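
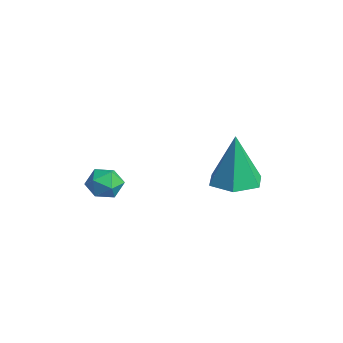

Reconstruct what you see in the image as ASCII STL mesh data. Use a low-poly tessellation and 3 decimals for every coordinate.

solid 
facet normal -0.856 -0.471 0.213
outer loop
vertex 0.029 -3.678 1.461
vertex 0.377 -4.289 1.509
vertex 0.296 -3.884 2.079
endloop
endfacet
facet normal -0.872 0.203 0.445
outer loop
vertex 0.029 -3.678 1.461
vertex 0.296 -3.884 2.079
vertex 0.351 -3.211 1.879
endloop
endfacet
facet normal -0.765 0.633 -0.118
outer loop
vertex 0.029 -3.678 1.461
vertex 0.351 -3.211 1.879
vertex 0.467 -3.2 1.184
endloop
endfacet
facet normal -0.683 0.224 -0.695
outer loop
vertex 0.029 -3.678 1.461
vertex 0.467 -3.2 1.184
vertex 0.482 -3.866 0.955
endloop
endfacet
facet normal -0.740 -0.460 -0.491
outer loop
vertex 0.029 -3.678 1.461
vertex 0.482 -3.866 0.955
vertex 0.377 -4.289 1.509
endloop
endfacet
facet normal -0.329 0.294 0.898
outer loop
vertex 0.351 -3.211 1.879
vertex 0.296 -3.884 2.079
vertex 0.898 -3.534 2.185
endloop
endfacet
facet normal -0.304 -0.797 0.523
outer loop
vertex 0.296 -3.884 2.079
vertex 0.377 -4.289 1.509
vertex 0.913 -4.2 1.956
endloop
endfacet
facet normal -0.115 -0.779 -0.617
outer loop
vertex 0.377 -4.289 1.509
vertex 0.482 -3.866 0.955
vertex 1.029 -4.189 1.261
endloop
endfacet
facet normal -0.022 0.325 -0.946
outer loop
vertex 0.482 -3.866 0.955
vertex 0.467 -3.2 1.184
vertex 1.084 -3.516 1.061
endloop
endfacet
facet normal -0.155 0.988 -0.010
outer loop
vertex 0.467 -3.2 1.184
vertex 0.351 -3.211 1.879
vertex 1.003 -3.111 1.631
endloop
endfacet
facet normal 0.683 -0.224 0.695
outer loop
vertex 1.351 -3.722 1.679
vertex 0.898 -3.534 2.185
vertex 0.913 -4.2 1.956
endloop
endfacet
facet normal 0.765 -0.633 0.118
outer loop
vertex 1.351 -3.722 1.679
vertex 0.913 -4.2 1.956
vertex 1.029 -4.189 1.261
endloop
endfacet
facet normal 0.872 -0.203 -0.445
outer loop
vertex 1.351 -3.722 1.679
vertex 1.029 -4.189 1.261
vertex 1.084 -3.516 1.061
endloop
endfacet
facet normal 0.856 0.471 -0.213
outer loop
vertex 1.351 -3.722 1.679
vertex 1.084 -3.516 1.061
vertex 1.003 -3.111 1.631
endloop
endfacet
facet normal 0.740 0.460 0.491
outer loop
vertex 1.351 -3.722 1.679
vertex 1.003 -3.111 1.631
vertex 0.898 -3.534 2.185
endloop
endfacet
facet normal 0.022 -0.325 0.946
outer loop
vertex 0.913 -4.2 1.956
vertex 0.898 -3.534 2.185
vertex 0.296 -3.884 2.079
endloop
endfacet
facet normal 0.155 -0.988 0.010
outer loop
vertex 1.029 -4.189 1.261
vertex 0.913 -4.2 1.956
vertex 0.377 -4.289 1.509
endloop
endfacet
facet normal 0.329 -0.294 -0.898
outer loop
vertex 1.084 -3.516 1.061
vertex 1.029 -4.189 1.261
vertex 0.482 -3.866 0.955
endloop
endfacet
facet normal 0.304 0.797 -0.523
outer loop
vertex 1.003 -3.111 1.631
vertex 1.084 -3.516 1.061
vertex 0.467 -3.2 1.184
endloop
endfacet
facet normal 0.115 0.779 0.617
outer loop
vertex 0.898 -3.534 2.185
vertex 1.003 -3.111 1.631
vertex 0.351 -3.211 1.879
endloop
endfacet
facet normal 0.046 -0.016 -0.999
outer loop
vertex 3.18 -0.217 1.626
vertex 2.367 0.274 1.581
vertex 3.198 0.733 1.612
endloop
endfacet
facet normal 0.912 -0.011 0.410
outer loop
vertex 3.18 -0.217 1.626
vertex 3.198 0.733 1.612
vertex 2.273 0.306 3.659
endloop
endfacet
facet normal 0.046 -0.016 -0.999
outer loop
vertex 3.198 0.733 1.612
vertex 2.367 0.274 1.581
vertex 2.386 1.223 1.567
endloop
endfacet
facet normal 0.463 0.802 0.377
outer loop
vertex 3.198 0.733 1.612
vertex 2.386 1.223 1.567
vertex 2.273 0.306 3.659
endloop
endfacet
facet normal 0.045 -0.016 -0.999
outer loop
vertex 2.386 1.223 1.567
vertex 2.367 0.274 1.581
vertex 1.555 0.764 1.537
endloop
endfacet
facet normal -0.465 0.820 0.334
outer loop
vertex 2.386 1.223 1.567
vertex 1.555 0.764 1.537
vertex 2.273 0.306 3.659
endloop
endfacet
facet normal 0.045 -0.016 -0.999
outer loop
vertex 1.555 0.764 1.537
vertex 2.367 0.274 1.581
vertex 1.536 -0.186 1.551
endloop
endfacet
facet normal -0.945 0.024 0.325
outer loop
vertex 1.555 0.764 1.537
vertex 1.536 -0.186 1.551
vertex 2.273 0.306 3.659
endloop
endfacet
facet normal 0.045 -0.016 -0.999
outer loop
vertex 1.536 -0.186 1.551
vertex 2.367 0.274 1.581
vertex 2.349 -0.676 1.595
endloop
endfacet
facet normal -0.496 -0.791 0.358
outer loop
vertex 1.536 -0.186 1.551
vertex 2.349 -0.676 1.595
vertex 2.273 0.306 3.659
endloop
endfacet
facet normal 0.046 -0.016 -0.999
outer loop
vertex 2.349 -0.676 1.595
vertex 2.367 0.274 1.581
vertex 3.18 -0.217 1.626
endloop
endfacet
facet normal 0.432 -0.808 0.400
outer loop
vertex 2.349 -0.676 1.595
vertex 3.18 -0.217 1.626
vertex 2.273 0.306 3.659
endloop
endfacet

endsolid


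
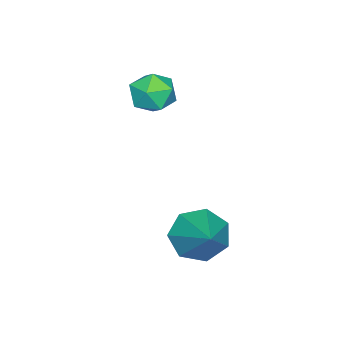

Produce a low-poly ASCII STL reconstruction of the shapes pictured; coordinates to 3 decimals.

solid 
facet normal -0.382 0.482 0.788
outer loop
vertex 0.403 -2.327 0.947
vertex 0.872 -2.546 1.308
vertex 0.938 -1.997 1.004
endloop
endfacet
facet normal -0.530 0.828 0.182
outer loop
vertex 0.403 -2.327 0.947
vertex 0.938 -1.997 1.004
vertex 0.659 -2.052 0.44
endloop
endfacet
facet normal -0.892 0.381 -0.244
outer loop
vertex 0.403 -2.327 0.947
vertex 0.659 -2.052 0.44
vertex 0.422 -2.635 0.396
endloop
endfacet
facet normal -0.966 -0.239 0.100
outer loop
vertex 0.403 -2.327 0.947
vertex 0.422 -2.635 0.396
vertex 0.553 -2.94 0.932
endloop
endfacet
facet normal -0.651 -0.177 0.738
outer loop
vertex 0.403 -2.327 0.947
vertex 0.553 -2.94 0.932
vertex 0.872 -2.546 1.308
endloop
endfacet
facet normal 0.086 0.987 -0.139
outer loop
vertex 0.659 -2.052 0.44
vertex 0.938 -1.997 1.004
vertex 1.287 -2.1 0.488
endloop
endfacet
facet normal 0.328 0.427 0.843
outer loop
vertex 0.938 -1.997 1.004
vertex 0.872 -2.546 1.308
vertex 1.418 -2.405 1.024
endloop
endfacet
facet normal -0.107 -0.640 0.761
outer loop
vertex 0.872 -2.546 1.308
vertex 0.553 -2.94 0.932
vertex 1.181 -2.988 0.98
endloop
endfacet
facet normal -0.617 -0.739 -0.270
outer loop
vertex 0.553 -2.94 0.932
vertex 0.422 -2.635 0.396
vertex 0.902 -3.043 0.416
endloop
endfacet
facet normal -0.498 0.265 -0.826
outer loop
vertex 0.422 -2.635 0.396
vertex 0.659 -2.052 0.44
vertex 0.968 -2.494 0.112
endloop
endfacet
facet normal 0.966 0.239 -0.100
outer loop
vertex 1.437 -2.713 0.473
vertex 1.287 -2.1 0.488
vertex 1.418 -2.405 1.024
endloop
endfacet
facet normal 0.892 -0.381 0.244
outer loop
vertex 1.437 -2.713 0.473
vertex 1.418 -2.405 1.024
vertex 1.181 -2.988 0.98
endloop
endfacet
facet normal 0.530 -0.828 -0.182
outer loop
vertex 1.437 -2.713 0.473
vertex 1.181 -2.988 0.98
vertex 0.902 -3.043 0.416
endloop
endfacet
facet normal 0.382 -0.482 -0.788
outer loop
vertex 1.437 -2.713 0.473
vertex 0.902 -3.043 0.416
vertex 0.968 -2.494 0.112
endloop
endfacet
facet normal 0.651 0.177 -0.738
outer loop
vertex 1.437 -2.713 0.473
vertex 0.968 -2.494 0.112
vertex 1.287 -2.1 0.488
endloop
endfacet
facet normal 0.617 0.739 0.270
outer loop
vertex 1.418 -2.405 1.024
vertex 1.287 -2.1 0.488
vertex 0.938 -1.997 1.004
endloop
endfacet
facet normal 0.498 -0.265 0.826
outer loop
vertex 1.181 -2.988 0.98
vertex 1.418 -2.405 1.024
vertex 0.872 -2.546 1.308
endloop
endfacet
facet normal -0.086 -0.987 0.139
outer loop
vertex 0.902 -3.043 0.416
vertex 1.181 -2.988 0.98
vertex 0.553 -2.94 0.932
endloop
endfacet
facet normal -0.328 -0.427 -0.843
outer loop
vertex 0.968 -2.494 0.112
vertex 0.902 -3.043 0.416
vertex 0.422 -2.635 0.396
endloop
endfacet
facet normal 0.107 0.640 -0.761
outer loop
vertex 1.287 -2.1 0.488
vertex 0.968 -2.494 0.112
vertex 0.659 -2.052 0.44
endloop
endfacet
facet normal -0.634 -0.533 -0.561
outer loop
vertex 3.417 0.226 -2.385
vertex 3.167 -0.091 -1.801
vertex 2.941 0.506 -2.113
endloop
endfacet
facet normal 0.277 0.869 -0.410
outer loop
vertex 3.417 0.226 -2.385
vertex 2.941 0.506 -2.113
vertex 4.073 0.671 -0.999
endloop
endfacet
facet normal -0.634 -0.533 -0.560
outer loop
vertex 2.941 0.506 -2.113
vertex 3.167 -0.091 -1.801
vertex 2.635 0.337 -1.606
endloop
endfacet
facet normal -0.282 0.948 0.146
outer loop
vertex 2.941 0.506 -2.113
vertex 2.635 0.337 -1.606
vertex 4.073 0.671 -0.999
endloop
endfacet
facet normal -0.634 -0.533 -0.561
outer loop
vertex 2.635 0.337 -1.606
vertex 3.167 -0.091 -1.801
vertex 2.729 -0.154 -1.246
endloop
endfacet
facet normal -0.434 0.477 0.764
outer loop
vertex 2.635 0.337 -1.606
vertex 2.729 -0.154 -1.246
vertex 4.073 0.671 -0.999
endloop
endfacet
facet normal -0.634 -0.532 -0.561
outer loop
vertex 2.729 -0.154 -1.246
vertex 3.167 -0.091 -1.801
vertex 3.153 -0.598 -1.304
endloop
endfacet
facet normal -0.064 -0.189 0.980
outer loop
vertex 2.729 -0.154 -1.246
vertex 3.153 -0.598 -1.304
vertex 4.073 0.671 -0.999
endloop
endfacet
facet normal -0.633 -0.533 -0.561
outer loop
vertex 3.153 -0.598 -1.304
vertex 3.167 -0.091 -1.801
vertex 3.587 -0.659 -1.736
endloop
endfacet
facet normal 0.549 -0.550 0.629
outer loop
vertex 3.153 -0.598 -1.304
vertex 3.587 -0.659 -1.736
vertex 4.073 0.671 -0.999
endloop
endfacet
facet normal -0.634 -0.533 -0.560
outer loop
vertex 3.587 -0.659 -1.736
vertex 3.167 -0.091 -1.801
vertex 3.705 -0.293 -2.218
endloop
endfacet
facet normal 0.943 -0.333 -0.022
outer loop
vertex 3.587 -0.659 -1.736
vertex 3.705 -0.293 -2.218
vertex 4.073 0.671 -0.999
endloop
endfacet
facet normal -0.634 -0.532 -0.561
outer loop
vertex 3.705 -0.293 -2.218
vertex 3.167 -0.091 -1.801
vertex 3.417 0.226 -2.385
endloop
endfacet
facet normal 0.821 0.300 -0.485
outer loop
vertex 3.705 -0.293 -2.218
vertex 3.417 0.226 -2.385
vertex 4.073 0.671 -0.999
endloop
endfacet

endsolid


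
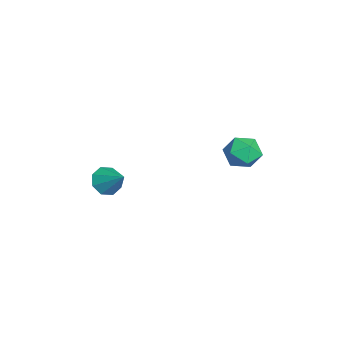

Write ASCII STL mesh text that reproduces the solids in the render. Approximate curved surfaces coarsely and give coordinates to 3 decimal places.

solid 
facet normal 0.170 0.793 0.584
outer loop
vertex -0.317 4.936 3.698
vertex -1.236 4.569 4.463
vertex -0.065 4.175 4.658
endloop
endfacet
facet normal 0.770 0.583 0.260
outer loop
vertex -0.317 4.936 3.698
vertex -0.065 4.175 4.658
vertex 0.466 3.972 3.543
endloop
endfacet
facet normal 0.659 0.607 -0.444
outer loop
vertex -0.317 4.936 3.698
vertex 0.466 3.972 3.543
vertex -0.378 4.242 2.659
endloop
endfacet
facet normal -0.008 0.832 -0.555
outer loop
vertex -0.317 4.936 3.698
vertex -0.378 4.242 2.659
vertex -1.43 4.611 3.227
endloop
endfacet
facet normal -0.311 0.947 0.081
outer loop
vertex -0.317 4.936 3.698
vertex -1.43 4.611 3.227
vertex -1.236 4.569 4.463
endloop
endfacet
facet normal 0.892 -0.096 0.442
outer loop
vertex 0.466 3.972 3.543
vertex -0.065 4.175 4.658
vertex 0.03 3.009 4.213
endloop
endfacet
facet normal -0.079 0.244 0.967
outer loop
vertex -0.065 4.175 4.658
vertex -1.236 4.569 4.463
vertex -1.022 3.378 4.781
endloop
endfacet
facet normal -0.857 0.493 0.151
outer loop
vertex -1.236 4.569 4.463
vertex -1.43 4.611 3.227
vertex -1.866 3.648 3.897
endloop
endfacet
facet normal -0.367 0.305 -0.879
outer loop
vertex -1.43 4.611 3.227
vertex -0.378 4.242 2.659
vertex -1.335 3.445 2.782
endloop
endfacet
facet normal 0.713 -0.058 -0.699
outer loop
vertex -0.378 4.242 2.659
vertex 0.466 3.972 3.543
vertex -0.164 3.051 2.977
endloop
endfacet
facet normal 0.008 -0.832 0.555
outer loop
vertex -1.083 2.684 3.742
vertex 0.03 3.009 4.213
vertex -1.022 3.378 4.781
endloop
endfacet
facet normal -0.659 -0.607 0.444
outer loop
vertex -1.083 2.684 3.742
vertex -1.022 3.378 4.781
vertex -1.866 3.648 3.897
endloop
endfacet
facet normal -0.770 -0.583 -0.260
outer loop
vertex -1.083 2.684 3.742
vertex -1.866 3.648 3.897
vertex -1.335 3.445 2.782
endloop
endfacet
facet normal -0.170 -0.793 -0.584
outer loop
vertex -1.083 2.684 3.742
vertex -1.335 3.445 2.782
vertex -0.164 3.051 2.977
endloop
endfacet
facet normal 0.311 -0.947 -0.081
outer loop
vertex -1.083 2.684 3.742
vertex -0.164 3.051 2.977
vertex 0.03 3.009 4.213
endloop
endfacet
facet normal 0.367 -0.305 0.879
outer loop
vertex -1.022 3.378 4.781
vertex 0.03 3.009 4.213
vertex -0.065 4.175 4.658
endloop
endfacet
facet normal -0.713 0.058 0.699
outer loop
vertex -1.866 3.648 3.897
vertex -1.022 3.378 4.781
vertex -1.236 4.569 4.463
endloop
endfacet
facet normal -0.892 0.096 -0.442
outer loop
vertex -1.335 3.445 2.782
vertex -1.866 3.648 3.897
vertex -1.43 4.611 3.227
endloop
endfacet
facet normal 0.079 -0.244 -0.967
outer loop
vertex -0.164 3.051 2.977
vertex -1.335 3.445 2.782
vertex -0.378 4.242 2.659
endloop
endfacet
facet normal 0.857 -0.493 -0.151
outer loop
vertex 0.03 3.009 4.213
vertex -0.164 3.051 2.977
vertex 0.466 3.972 3.543
endloop
endfacet
facet normal -0.624 -0.496 -0.604
outer loop
vertex -2.543 -3.656 -0.992
vertex -3.104 -3.996 -0.134
vertex -3.153 -3.137 -0.788
endloop
endfacet
facet normal 0.508 0.758 -0.408
outer loop
vertex -2.543 -3.656 -0.992
vertex -3.153 -3.137 -0.788
vertex -1.856 -3.004 1.074
endloop
endfacet
facet normal -0.624 -0.496 -0.604
outer loop
vertex -3.153 -3.137 -0.788
vertex -3.104 -3.996 -0.134
vertex -3.735 -3.122 -0.2
endloop
endfacet
facet normal -0.027 0.998 -0.052
outer loop
vertex -3.153 -3.137 -0.788
vertex -3.735 -3.122 -0.2
vertex -1.856 -3.004 1.074
endloop
endfacet
facet normal -0.624 -0.496 -0.604
outer loop
vertex -3.735 -3.122 -0.2
vertex -3.104 -3.996 -0.134
vertex -3.946 -3.618 0.426
endloop
endfacet
facet normal -0.382 0.783 0.491
outer loop
vertex -3.735 -3.122 -0.2
vertex -3.946 -3.618 0.426
vertex -1.856 -3.004 1.074
endloop
endfacet
facet normal -0.624 -0.495 -0.604
outer loop
vertex -3.946 -3.618 0.426
vertex -3.104 -3.996 -0.134
vertex -3.665 -4.336 0.724
endloop
endfacet
facet normal -0.351 0.239 0.906
outer loop
vertex -3.946 -3.618 0.426
vertex -3.665 -4.336 0.724
vertex -1.856 -3.004 1.074
endloop
endfacet
facet normal -0.623 -0.496 -0.604
outer loop
vertex -3.665 -4.336 0.724
vertex -3.104 -3.996 -0.134
vertex -3.054 -4.854 0.519
endloop
endfacet
facet normal 0.050 -0.316 0.947
outer loop
vertex -3.665 -4.336 0.724
vertex -3.054 -4.854 0.519
vertex -1.856 -3.004 1.074
endloop
endfacet
facet normal -0.624 -0.496 -0.604
outer loop
vertex -3.054 -4.854 0.519
vertex -3.104 -3.996 -0.134
vertex -2.473 -4.87 -0.068
endloop
endfacet
facet normal 0.583 -0.556 0.593
outer loop
vertex -3.054 -4.854 0.519
vertex -2.473 -4.87 -0.068
vertex -1.856 -3.004 1.074
endloop
endfacet
facet normal -0.623 -0.496 -0.605
outer loop
vertex -2.473 -4.87 -0.068
vertex -3.104 -3.996 -0.134
vertex -2.261 -4.373 -0.694
endloop
endfacet
facet normal 0.939 -0.340 0.048
outer loop
vertex -2.473 -4.87 -0.068
vertex -2.261 -4.373 -0.694
vertex -1.856 -3.004 1.074
endloop
endfacet
facet normal -0.623 -0.496 -0.604
outer loop
vertex -2.261 -4.373 -0.694
vertex -3.104 -3.996 -0.134
vertex -2.543 -3.656 -0.992
endloop
endfacet
facet normal 0.908 0.205 -0.366
outer loop
vertex -2.261 -4.373 -0.694
vertex -2.543 -3.656 -0.992
vertex -1.856 -3.004 1.074
endloop
endfacet

endsolid


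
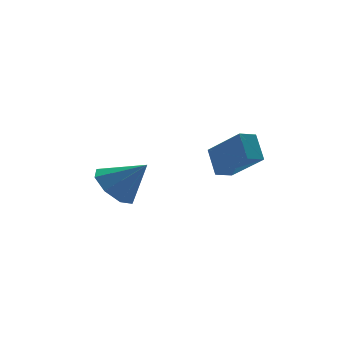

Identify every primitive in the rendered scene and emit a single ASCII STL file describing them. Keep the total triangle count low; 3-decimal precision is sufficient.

solid 
facet normal -0.950 -0.141 0.278
outer loop
vertex 2.265 -2.617 0.055
vertex 1.668 -1.139 -1.235
vertex 2.114 -3.54 -0.932
endloop
endfacet
facet normal 0.291 -0.721 0.629
outer loop
vertex 2.912 -3.421 -1.165
vertex 2.265 -2.617 0.055
vertex 2.114 -3.54 -0.932
endloop
endfacet
facet normal -0.950 -0.141 0.278
outer loop
vertex 2.114 -3.54 -0.932
vertex 1.668 -1.139 -1.235
vertex 1.517 -2.062 -2.222
endloop
endfacet
facet normal -0.111 -0.679 -0.726
outer loop
vertex 1.517 -2.062 -2.222
vertex 2.912 -3.421 -1.165
vertex 2.114 -3.54 -0.932
endloop
endfacet
facet normal 0.111 0.679 0.726
outer loop
vertex 2.265 -2.617 0.055
vertex 2.466 -1.02 -1.468
vertex 1.668 -1.139 -1.235
endloop
endfacet
facet normal 0.291 -0.721 0.629
outer loop
vertex 3.063 -2.498 -0.178
vertex 2.265 -2.617 0.055
vertex 2.912 -3.421 -1.165
endloop
endfacet
facet normal 0.111 0.679 0.726
outer loop
vertex 3.063 -2.498 -0.178
vertex 2.466 -1.02 -1.468
vertex 2.265 -2.617 0.055
endloop
endfacet
facet normal -0.291 0.721 -0.629
outer loop
vertex 1.668 -1.139 -1.235
vertex 2.466 -1.02 -1.468
vertex 1.517 -2.062 -2.222
endloop
endfacet
facet normal -0.111 -0.679 -0.726
outer loop
vertex 2.315 -1.943 -2.455
vertex 2.912 -3.421 -1.165
vertex 1.517 -2.062 -2.222
endloop
endfacet
facet normal -0.291 0.721 -0.629
outer loop
vertex 1.517 -2.062 -2.222
vertex 2.466 -1.02 -1.468
vertex 2.315 -1.943 -2.455
endloop
endfacet
facet normal 0.950 0.141 -0.278
outer loop
vertex 2.315 -1.943 -2.455
vertex 3.063 -2.498 -0.178
vertex 2.912 -3.421 -1.165
endloop
endfacet
facet normal 0.950 0.141 -0.278
outer loop
vertex 2.466 -1.02 -1.468
vertex 3.063 -2.498 -0.178
vertex 2.315 -1.943 -2.455
endloop
endfacet
facet normal -0.586 0.421 -0.693
outer loop
vertex -2.09 -2.092 -3.084
vertex -2.539 -1.448 -2.313
vertex -1.677 -1.364 -2.991
endloop
endfacet
facet normal 0.851 -0.448 -0.273
outer loop
vertex -2.09 -2.092 -3.084
vertex -1.677 -1.364 -2.991
vertex -1.501 -2.192 -1.087
endloop
endfacet
facet normal -0.586 0.420 -0.693
outer loop
vertex -1.677 -1.364 -2.991
vertex -2.539 -1.448 -2.313
vertex -1.769 -0.686 -2.502
endloop
endfacet
facet normal 0.988 0.152 -0.025
outer loop
vertex -1.677 -1.364 -2.991
vertex -1.769 -0.686 -2.502
vertex -1.501 -2.192 -1.087
endloop
endfacet
facet normal -0.586 0.420 -0.693
outer loop
vertex -1.769 -0.686 -2.502
vertex -2.539 -1.448 -2.313
vertex -2.312 -0.454 -1.902
endloop
endfacet
facet normal 0.717 0.541 0.440
outer loop
vertex -1.769 -0.686 -2.502
vertex -2.312 -0.454 -1.902
vertex -1.501 -2.192 -1.087
endloop
endfacet
facet normal -0.586 0.420 -0.693
outer loop
vertex -2.312 -0.454 -1.902
vertex -2.539 -1.448 -2.313
vertex -2.988 -0.804 -1.543
endloop
endfacet
facet normal 0.197 0.490 0.849
outer loop
vertex -2.312 -0.454 -1.902
vertex -2.988 -0.804 -1.543
vertex -1.501 -2.192 -1.087
endloop
endfacet
facet normal -0.586 0.420 -0.693
outer loop
vertex -2.988 -0.804 -1.543
vertex -2.539 -1.448 -2.313
vertex -3.401 -1.532 -1.635
endloop
endfacet
facet normal -0.267 0.030 0.963
outer loop
vertex -2.988 -0.804 -1.543
vertex -3.401 -1.532 -1.635
vertex -1.501 -2.192 -1.087
endloop
endfacet
facet normal -0.586 0.420 -0.693
outer loop
vertex -3.401 -1.532 -1.635
vertex -2.539 -1.448 -2.313
vertex -3.309 -2.211 -2.124
endloop
endfacet
facet normal -0.404 -0.570 0.715
outer loop
vertex -3.401 -1.532 -1.635
vertex -3.309 -2.211 -2.124
vertex -1.501 -2.192 -1.087
endloop
endfacet
facet normal -0.586 0.420 -0.693
outer loop
vertex -3.309 -2.211 -2.124
vertex -2.539 -1.448 -2.313
vertex -2.766 -2.443 -2.724
endloop
endfacet
facet normal -0.133 -0.959 0.250
outer loop
vertex -3.309 -2.211 -2.124
vertex -2.766 -2.443 -2.724
vertex -1.501 -2.192 -1.087
endloop
endfacet
facet normal -0.587 0.420 -0.692
outer loop
vertex -2.766 -2.443 -2.724
vertex -2.539 -1.448 -2.313
vertex -2.09 -2.092 -3.084
endloop
endfacet
facet normal 0.387 -0.908 -0.160
outer loop
vertex -2.766 -2.443 -2.724
vertex -2.09 -2.092 -3.084
vertex -1.501 -2.192 -1.087
endloop
endfacet

endsolid


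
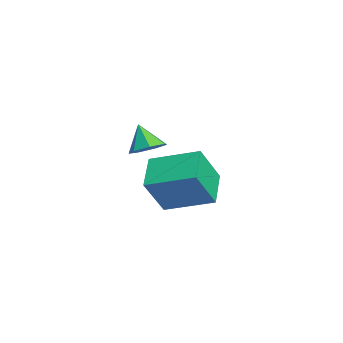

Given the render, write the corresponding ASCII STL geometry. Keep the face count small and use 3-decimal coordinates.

solid 
facet normal 0.414 0.262 -0.872
outer loop
vertex 0.546 -1.885 3.741
vertex 0.242 -2.357 3.455
vertex 0.052 -1.763 3.543
endloop
endfacet
facet normal -0.114 0.694 0.711
outer loop
vertex 0.546 -1.885 3.741
vertex 0.052 -1.763 3.543
vertex -0.182 -2.623 4.345
endloop
endfacet
facet normal 0.415 0.262 -0.872
outer loop
vertex 0.052 -1.763 3.543
vertex 0.242 -2.357 3.455
vertex -0.3 -2.088 3.278
endloop
endfacet
facet normal -0.764 0.539 0.355
outer loop
vertex 0.052 -1.763 3.543
vertex -0.3 -2.088 3.278
vertex -0.182 -2.623 4.345
endloop
endfacet
facet normal 0.414 0.261 -0.872
outer loop
vertex -0.3 -2.088 3.278
vertex 0.242 -2.357 3.455
vertex -0.243 -2.616 3.147
endloop
endfacet
facet normal -0.992 -0.119 0.050
outer loop
vertex -0.3 -2.088 3.278
vertex -0.243 -2.616 3.147
vertex -0.182 -2.623 4.345
endloop
endfacet
facet normal 0.415 0.260 -0.872
outer loop
vertex -0.243 -2.616 3.147
vertex 0.242 -2.357 3.455
vertex 0.178 -2.949 3.248
endloop
endfacet
facet normal -0.624 -0.781 0.027
outer loop
vertex -0.243 -2.616 3.147
vertex 0.178 -2.949 3.248
vertex -0.182 -2.623 4.345
endloop
endfacet
facet normal 0.414 0.260 -0.872
outer loop
vertex 0.178 -2.949 3.248
vertex 0.242 -2.357 3.455
vertex 0.648 -2.836 3.505
endloop
endfacet
facet normal 0.063 -0.951 0.303
outer loop
vertex 0.178 -2.949 3.248
vertex 0.648 -2.836 3.505
vertex -0.182 -2.623 4.345
endloop
endfacet
facet normal 0.416 0.262 -0.871
outer loop
vertex 0.648 -2.836 3.505
vertex 0.242 -2.357 3.455
vertex 0.811 -2.363 3.725
endloop
endfacet
facet normal 0.549 -0.501 0.669
outer loop
vertex 0.648 -2.836 3.505
vertex 0.811 -2.363 3.725
vertex -0.182 -2.623 4.345
endloop
endfacet
facet normal 0.416 0.260 -0.871
outer loop
vertex 0.811 -2.363 3.725
vertex 0.242 -2.357 3.455
vertex 0.546 -1.885 3.741
endloop
endfacet
facet normal 0.471 0.232 0.851
outer loop
vertex 0.811 -2.363 3.725
vertex 0.546 -1.885 3.741
vertex -0.182 -2.623 4.345
endloop
endfacet
facet normal -0.373 0.431 -0.821
outer loop
vertex -3.842 0.382 0.72
vertex -2.594 0.091 -0.0
vertex -4.534 -1.247 0.18
endloop
endfacet
facet normal -0.849 0.198 0.490
outer loop
vertex -3.906 -1.971 1.56
vertex -3.842 0.382 0.72
vertex -4.534 -1.247 0.18
endloop
endfacet
facet normal -0.373 0.431 -0.821
outer loop
vertex -4.534 -1.247 0.18
vertex -2.594 0.091 -0.0
vertex -3.286 -1.538 -0.54
endloop
endfacet
facet normal -0.374 -0.880 -0.292
outer loop
vertex -3.286 -1.538 -0.54
vertex -3.906 -1.971 1.56
vertex -4.534 -1.247 0.18
endloop
endfacet
facet normal 0.374 0.880 0.292
outer loop
vertex -3.842 0.382 0.72
vertex -1.966 -0.633 1.38
vertex -2.594 0.091 -0.0
endloop
endfacet
facet normal -0.849 0.198 0.490
outer loop
vertex -3.214 -0.342 2.1
vertex -3.842 0.382 0.72
vertex -3.906 -1.971 1.56
endloop
endfacet
facet normal 0.374 0.880 0.292
outer loop
vertex -3.214 -0.342 2.1
vertex -1.966 -0.633 1.38
vertex -3.842 0.382 0.72
endloop
endfacet
facet normal 0.849 -0.198 -0.490
outer loop
vertex -2.594 0.091 -0.0
vertex -1.966 -0.633 1.38
vertex -3.286 -1.538 -0.54
endloop
endfacet
facet normal -0.374 -0.880 -0.292
outer loop
vertex -2.658 -2.262 0.84
vertex -3.906 -1.971 1.56
vertex -3.286 -1.538 -0.54
endloop
endfacet
facet normal 0.849 -0.198 -0.490
outer loop
vertex -3.286 -1.538 -0.54
vertex -1.966 -0.633 1.38
vertex -2.658 -2.262 0.84
endloop
endfacet
facet normal 0.373 -0.431 0.821
outer loop
vertex -2.658 -2.262 0.84
vertex -3.214 -0.342 2.1
vertex -3.906 -1.971 1.56
endloop
endfacet
facet normal 0.373 -0.431 0.821
outer loop
vertex -1.966 -0.633 1.38
vertex -3.214 -0.342 2.1
vertex -2.658 -2.262 0.84
endloop
endfacet

endsolid


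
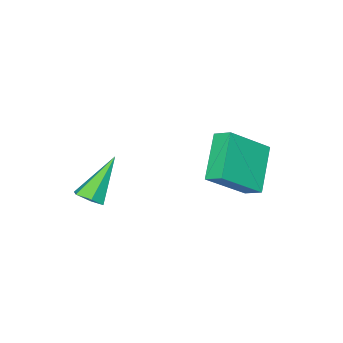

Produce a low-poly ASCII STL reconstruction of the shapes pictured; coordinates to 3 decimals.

solid 
facet normal 0.620 -0.065 -0.782
outer loop
vertex 1.644 -2.234 -2.395
vertex 1.16 -2.06 -2.793
vertex 1.543 -1.606 -2.527
endloop
endfacet
facet normal 0.585 0.256 0.769
outer loop
vertex 1.644 -2.234 -2.395
vertex 1.543 -1.606 -2.527
vertex -0.16 -1.92 -1.127
endloop
endfacet
facet normal 0.620 -0.065 -0.782
outer loop
vertex 1.543 -1.606 -2.527
vertex 1.16 -2.06 -2.793
vertex 1.06 -1.431 -2.925
endloop
endfacet
facet normal 0.084 0.946 0.314
outer loop
vertex 1.543 -1.606 -2.527
vertex 1.06 -1.431 -2.925
vertex -0.16 -1.92 -1.127
endloop
endfacet
facet normal 0.620 -0.065 -0.782
outer loop
vertex 1.06 -1.431 -2.925
vertex 1.16 -2.06 -2.793
vertex 0.677 -1.885 -3.191
endloop
endfacet
facet normal -0.660 0.707 -0.256
outer loop
vertex 1.06 -1.431 -2.925
vertex 0.677 -1.885 -3.191
vertex -0.16 -1.92 -1.127
endloop
endfacet
facet normal 0.620 -0.066 -0.782
outer loop
vertex 0.677 -1.885 -3.191
vertex 1.16 -2.06 -2.793
vertex 0.778 -2.513 -3.058
endloop
endfacet
facet normal -0.902 -0.223 -0.370
outer loop
vertex 0.677 -1.885 -3.191
vertex 0.778 -2.513 -3.058
vertex -0.16 -1.92 -1.127
endloop
endfacet
facet normal 0.620 -0.066 -0.782
outer loop
vertex 0.778 -2.513 -3.058
vertex 1.16 -2.06 -2.793
vertex 1.261 -2.688 -2.66
endloop
endfacet
facet normal -0.401 -0.912 0.085
outer loop
vertex 0.778 -2.513 -3.058
vertex 1.261 -2.688 -2.66
vertex -0.16 -1.92 -1.127
endloop
endfacet
facet normal 0.619 -0.066 -0.782
outer loop
vertex 1.261 -2.688 -2.66
vertex 1.16 -2.06 -2.793
vertex 1.644 -2.234 -2.395
endloop
endfacet
facet normal 0.344 -0.673 0.655
outer loop
vertex 1.261 -2.688 -2.66
vertex 1.644 -2.234 -2.395
vertex -0.16 -1.92 -1.127
endloop
endfacet
facet normal -0.674 -0.354 0.648
outer loop
vertex -1.912 2.063 0.967
vertex -3.511 2.636 -0.383
vertex -1.872 1.336 0.611
endloop
endfacet
facet normal 0.737 -0.264 0.622
outer loop
vertex -0.449 2.084 -0.757
vertex -1.912 2.063 0.967
vertex -1.872 1.336 0.611
endloop
endfacet
facet normal -0.674 -0.355 0.648
outer loop
vertex -1.872 1.336 0.611
vertex -3.511 2.636 -0.383
vertex -3.471 1.91 -0.739
endloop
endfacet
facet normal 0.049 -0.897 -0.439
outer loop
vertex -3.471 1.91 -0.739
vertex -0.449 2.084 -0.757
vertex -1.872 1.336 0.611
endloop
endfacet
facet normal -0.049 0.897 0.439
outer loop
vertex -1.912 2.063 0.967
vertex -2.088 3.384 -1.751
vertex -3.511 2.636 -0.383
endloop
endfacet
facet normal 0.737 -0.264 0.622
outer loop
vertex -0.489 2.81 -0.401
vertex -1.912 2.063 0.967
vertex -0.449 2.084 -0.757
endloop
endfacet
facet normal -0.049 0.897 0.439
outer loop
vertex -0.489 2.81 -0.401
vertex -2.088 3.384 -1.751
vertex -1.912 2.063 0.967
endloop
endfacet
facet normal -0.737 0.264 -0.622
outer loop
vertex -3.511 2.636 -0.383
vertex -2.088 3.384 -1.751
vertex -3.471 1.91 -0.739
endloop
endfacet
facet normal 0.049 -0.897 -0.439
outer loop
vertex -2.048 2.657 -2.107
vertex -0.449 2.084 -0.757
vertex -3.471 1.91 -0.739
endloop
endfacet
facet normal -0.737 0.264 -0.622
outer loop
vertex -3.471 1.91 -0.739
vertex -2.088 3.384 -1.751
vertex -2.048 2.657 -2.107
endloop
endfacet
facet normal 0.674 0.355 -0.648
outer loop
vertex -2.048 2.657 -2.107
vertex -0.489 2.81 -0.401
vertex -0.449 2.084 -0.757
endloop
endfacet
facet normal 0.674 0.354 -0.648
outer loop
vertex -2.088 3.384 -1.751
vertex -0.489 2.81 -0.401
vertex -2.048 2.657 -2.107
endloop
endfacet

endsolid


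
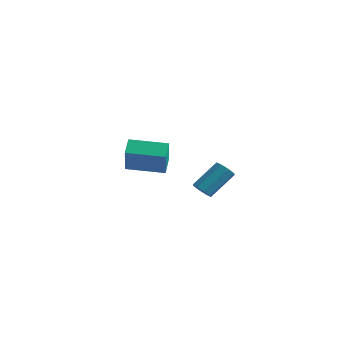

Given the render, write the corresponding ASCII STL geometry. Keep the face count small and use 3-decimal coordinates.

solid 
facet normal -0.311 -0.686 -0.658
outer loop
vertex 4.259 -3.954 -0.061
vertex 3.679 -3.821 0.075
vertex 4.085 -3.615 -0.332
endloop
endfacet
facet normal 0.875 0.065 -0.481
outer loop
vertex 4.259 -3.954 -0.061
vertex 4.085 -3.615 -0.332
vertex 4.84 -2.671 1.169
endloop
endfacet
facet normal 0.874 0.066 -0.481
outer loop
vertex 4.84 -2.671 1.169
vertex 4.085 -3.615 -0.332
vertex 4.666 -2.332 0.899
endloop
endfacet
facet normal 0.311 0.685 0.659
outer loop
vertex 4.84 -2.671 1.169
vertex 4.666 -2.332 0.899
vertex 4.261 -2.539 1.305
endloop
endfacet
facet normal -0.311 -0.687 -0.657
outer loop
vertex 4.085 -3.615 -0.332
vertex 3.679 -3.821 0.075
vertex 3.673 -3.398 -0.364
endloop
endfacet
facet normal 0.353 0.560 -0.750
outer loop
vertex 4.085 -3.615 -0.332
vertex 3.673 -3.398 -0.364
vertex 4.666 -2.332 0.899
endloop
endfacet
facet normal 0.354 0.559 -0.750
outer loop
vertex 4.666 -2.332 0.899
vertex 3.673 -3.398 -0.364
vertex 4.254 -2.115 0.866
endloop
endfacet
facet normal 0.309 0.687 0.658
outer loop
vertex 4.666 -2.332 0.899
vertex 4.254 -2.115 0.866
vertex 4.261 -2.539 1.305
endloop
endfacet
facet normal -0.312 -0.686 -0.657
outer loop
vertex 3.673 -3.398 -0.364
vertex 3.679 -3.821 0.075
vertex 3.265 -3.428 -0.139
endloop
endfacet
facet normal -0.373 0.725 -0.580
outer loop
vertex 3.673 -3.398 -0.364
vertex 3.265 -3.428 -0.139
vertex 4.254 -2.115 0.866
endloop
endfacet
facet normal -0.374 0.725 -0.579
outer loop
vertex 4.254 -2.115 0.866
vertex 3.265 -3.428 -0.139
vertex 3.846 -2.146 1.091
endloop
endfacet
facet normal 0.311 0.686 0.658
outer loop
vertex 4.254 -2.115 0.866
vertex 3.846 -2.146 1.091
vertex 4.261 -2.539 1.305
endloop
endfacet
facet normal -0.311 -0.686 -0.658
outer loop
vertex 3.265 -3.428 -0.139
vertex 3.679 -3.821 0.075
vertex 3.1 -3.689 0.211
endloop
endfacet
facet normal -0.882 0.466 -0.069
outer loop
vertex 3.265 -3.428 -0.139
vertex 3.1 -3.689 0.211
vertex 3.846 -2.146 1.091
endloop
endfacet
facet normal -0.882 0.466 -0.070
outer loop
vertex 3.846 -2.146 1.091
vertex 3.1 -3.689 0.211
vertex 3.681 -2.406 1.441
endloop
endfacet
facet normal 0.311 0.687 0.657
outer loop
vertex 3.846 -2.146 1.091
vertex 3.681 -2.406 1.441
vertex 4.261 -2.539 1.305
endloop
endfacet
facet normal -0.311 -0.685 -0.659
outer loop
vertex 3.1 -3.689 0.211
vertex 3.679 -3.821 0.075
vertex 3.274 -4.028 0.481
endloop
endfacet
facet normal -0.874 -0.065 0.481
outer loop
vertex 3.1 -3.689 0.211
vertex 3.274 -4.028 0.481
vertex 3.681 -2.406 1.441
endloop
endfacet
facet normal -0.875 -0.065 0.480
outer loop
vertex 3.681 -2.406 1.441
vertex 3.274 -4.028 0.481
vertex 3.855 -2.745 1.712
endloop
endfacet
facet normal 0.311 0.686 0.658
outer loop
vertex 3.681 -2.406 1.441
vertex 3.855 -2.745 1.712
vertex 4.261 -2.539 1.305
endloop
endfacet
facet normal -0.309 -0.687 -0.658
outer loop
vertex 3.274 -4.028 0.481
vertex 3.679 -3.821 0.075
vertex 3.686 -4.245 0.514
endloop
endfacet
facet normal -0.354 -0.559 0.750
outer loop
vertex 3.274 -4.028 0.481
vertex 3.686 -4.245 0.514
vertex 3.855 -2.745 1.712
endloop
endfacet
facet normal -0.353 -0.559 0.750
outer loop
vertex 3.855 -2.745 1.712
vertex 3.686 -4.245 0.514
vertex 4.267 -2.962 1.744
endloop
endfacet
facet normal 0.311 0.687 0.657
outer loop
vertex 3.855 -2.745 1.712
vertex 4.267 -2.962 1.744
vertex 4.261 -2.539 1.305
endloop
endfacet
facet normal -0.311 -0.686 -0.658
outer loop
vertex 3.686 -4.245 0.514
vertex 3.679 -3.821 0.075
vertex 4.094 -4.214 0.289
endloop
endfacet
facet normal 0.374 -0.724 0.579
outer loop
vertex 3.686 -4.245 0.514
vertex 4.094 -4.214 0.289
vertex 4.267 -2.962 1.744
endloop
endfacet
facet normal 0.373 -0.725 0.579
outer loop
vertex 4.267 -2.962 1.744
vertex 4.094 -4.214 0.289
vertex 4.675 -2.932 1.519
endloop
endfacet
facet normal 0.312 0.686 0.657
outer loop
vertex 4.267 -2.962 1.744
vertex 4.675 -2.932 1.519
vertex 4.261 -2.539 1.305
endloop
endfacet
facet normal -0.311 -0.687 -0.657
outer loop
vertex 4.094 -4.214 0.289
vertex 3.679 -3.821 0.075
vertex 4.259 -3.954 -0.061
endloop
endfacet
facet normal 0.882 -0.466 0.069
outer loop
vertex 4.094 -4.214 0.289
vertex 4.259 -3.954 -0.061
vertex 4.675 -2.932 1.519
endloop
endfacet
facet normal 0.882 -0.466 0.069
outer loop
vertex 4.675 -2.932 1.519
vertex 4.259 -3.954 -0.061
vertex 4.84 -2.671 1.169
endloop
endfacet
facet normal 0.311 0.686 0.658
outer loop
vertex 4.675 -2.932 1.519
vertex 4.84 -2.671 1.169
vertex 4.261 -2.539 1.305
endloop
endfacet
facet normal -0.305 0.426 -0.852
outer loop
vertex -3.888 0.486 -0.779
vertex -1.939 1.488 -0.975
vertex -3.489 -0.405 -1.368
endloop
endfacet
facet normal -0.886 -0.455 0.089
outer loop
vertex -2.901 -1.228 0.275
vertex -3.888 0.486 -0.779
vertex -3.489 -0.405 -1.368
endloop
endfacet
facet normal -0.305 0.426 -0.852
outer loop
vertex -3.489 -0.405 -1.368
vertex -1.939 1.488 -0.975
vertex -1.54 0.597 -1.564
endloop
endfacet
facet normal 0.350 -0.781 -0.517
outer loop
vertex -1.54 0.597 -1.564
vertex -2.901 -1.228 0.275
vertex -3.489 -0.405 -1.368
endloop
endfacet
facet normal -0.350 0.781 0.517
outer loop
vertex -3.888 0.486 -0.779
vertex -1.351 0.665 0.668
vertex -1.939 1.488 -0.975
endloop
endfacet
facet normal -0.886 -0.455 0.089
outer loop
vertex -3.3 -0.337 0.864
vertex -3.888 0.486 -0.779
vertex -2.901 -1.228 0.275
endloop
endfacet
facet normal -0.350 0.781 0.517
outer loop
vertex -3.3 -0.337 0.864
vertex -1.351 0.665 0.668
vertex -3.888 0.486 -0.779
endloop
endfacet
facet normal 0.886 0.455 -0.089
outer loop
vertex -1.939 1.488 -0.975
vertex -1.351 0.665 0.668
vertex -1.54 0.597 -1.564
endloop
endfacet
facet normal 0.350 -0.781 -0.517
outer loop
vertex -0.952 -0.226 0.079
vertex -2.901 -1.228 0.275
vertex -1.54 0.597 -1.564
endloop
endfacet
facet normal 0.886 0.455 -0.089
outer loop
vertex -1.54 0.597 -1.564
vertex -1.351 0.665 0.668
vertex -0.952 -0.226 0.079
endloop
endfacet
facet normal 0.305 -0.426 0.852
outer loop
vertex -0.952 -0.226 0.079
vertex -3.3 -0.337 0.864
vertex -2.901 -1.228 0.275
endloop
endfacet
facet normal 0.305 -0.426 0.852
outer loop
vertex -1.351 0.665 0.668
vertex -3.3 -0.337 0.864
vertex -0.952 -0.226 0.079
endloop
endfacet

endsolid


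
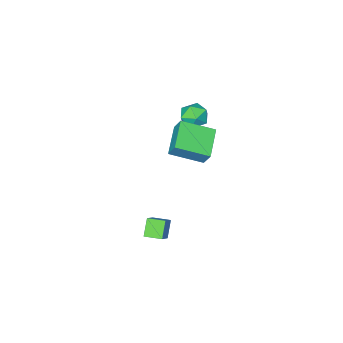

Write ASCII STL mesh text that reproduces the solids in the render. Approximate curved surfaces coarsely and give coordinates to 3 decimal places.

solid 
facet normal -0.693 -0.617 0.373
outer loop
vertex -1.296 -2.058 1.121
vertex -2.767 -0.847 0.393
vertex -1.297 -2.631 0.17
endloop
endfacet
facet normal 0.721 -0.594 0.357
outer loop
vertex 0.047 -1.433 -0.553
vertex -1.296 -2.058 1.121
vertex -1.297 -2.631 0.17
endloop
endfacet
facet normal -0.693 -0.617 0.373
outer loop
vertex -1.297 -2.631 0.17
vertex -2.767 -0.847 0.393
vertex -2.768 -1.42 -0.558
endloop
endfacet
facet normal -0.001 -0.516 -0.857
outer loop
vertex -2.768 -1.42 -0.558
vertex 0.047 -1.433 -0.553
vertex -1.297 -2.631 0.17
endloop
endfacet
facet normal 0.001 0.516 0.857
outer loop
vertex -1.296 -2.058 1.121
vertex -1.423 0.351 -0.33
vertex -2.767 -0.847 0.393
endloop
endfacet
facet normal 0.721 -0.594 0.357
outer loop
vertex 0.048 -0.86 0.398
vertex -1.296 -2.058 1.121
vertex 0.047 -1.433 -0.553
endloop
endfacet
facet normal 0.001 0.516 0.857
outer loop
vertex 0.048 -0.86 0.398
vertex -1.423 0.351 -0.33
vertex -1.296 -2.058 1.121
endloop
endfacet
facet normal -0.721 0.594 -0.357
outer loop
vertex -2.767 -0.847 0.393
vertex -1.423 0.351 -0.33
vertex -2.768 -1.42 -0.558
endloop
endfacet
facet normal -0.001 -0.516 -0.857
outer loop
vertex -1.424 -0.222 -1.281
vertex 0.047 -1.433 -0.553
vertex -2.768 -1.42 -0.558
endloop
endfacet
facet normal -0.721 0.594 -0.357
outer loop
vertex -2.768 -1.42 -0.558
vertex -1.423 0.351 -0.33
vertex -1.424 -0.222 -1.281
endloop
endfacet
facet normal 0.693 0.617 -0.373
outer loop
vertex -1.424 -0.222 -1.281
vertex 0.048 -0.86 0.398
vertex 0.047 -1.433 -0.553
endloop
endfacet
facet normal 0.693 0.617 -0.373
outer loop
vertex -1.423 0.351 -0.33
vertex 0.048 -0.86 0.398
vertex -1.424 -0.222 -1.281
endloop
endfacet
facet normal -0.406 -0.043 0.913
outer loop
vertex -3.742 -2.897 0.173
vertex -3.832 -3.814 0.09
vertex -3.059 -3.456 0.451
endloop
endfacet
facet normal 0.056 0.499 0.865
outer loop
vertex -3.742 -2.897 0.173
vertex -3.059 -3.456 0.451
vertex -2.862 -2.679 -0.01
endloop
endfacet
facet normal -0.160 0.928 0.336
outer loop
vertex -3.742 -2.897 0.173
vertex -2.862 -2.679 -0.01
vertex -3.512 -2.557 -0.657
endloop
endfacet
facet normal -0.756 0.652 0.057
outer loop
vertex -3.742 -2.897 0.173
vertex -3.512 -2.557 -0.657
vertex -4.112 -3.259 -0.594
endloop
endfacet
facet normal -0.909 0.052 0.414
outer loop
vertex -3.742 -2.897 0.173
vertex -4.112 -3.259 -0.594
vertex -3.832 -3.814 0.09
endloop
endfacet
facet normal 0.692 0.230 0.684
outer loop
vertex -2.862 -2.679 -0.01
vertex -3.059 -3.456 0.451
vertex -2.408 -3.461 -0.206
endloop
endfacet
facet normal -0.057 -0.645 0.762
outer loop
vertex -3.059 -3.456 0.451
vertex -3.832 -3.814 0.09
vertex -3.008 -4.163 -0.143
endloop
endfacet
facet normal -0.869 -0.493 -0.045
outer loop
vertex -3.832 -3.814 0.09
vertex -4.112 -3.259 -0.594
vertex -3.658 -4.041 -0.79
endloop
endfacet
facet normal -0.623 0.477 -0.621
outer loop
vertex -4.112 -3.259 -0.594
vertex -3.512 -2.557 -0.657
vertex -3.461 -3.264 -1.251
endloop
endfacet
facet normal 0.343 0.924 -0.170
outer loop
vertex -3.512 -2.557 -0.657
vertex -2.862 -2.679 -0.01
vertex -2.688 -2.906 -0.89
endloop
endfacet
facet normal 0.756 -0.652 -0.057
outer loop
vertex -2.778 -3.823 -0.973
vertex -2.408 -3.461 -0.206
vertex -3.008 -4.163 -0.143
endloop
endfacet
facet normal 0.160 -0.928 -0.336
outer loop
vertex -2.778 -3.823 -0.973
vertex -3.008 -4.163 -0.143
vertex -3.658 -4.041 -0.79
endloop
endfacet
facet normal -0.056 -0.499 -0.865
outer loop
vertex -2.778 -3.823 -0.973
vertex -3.658 -4.041 -0.79
vertex -3.461 -3.264 -1.251
endloop
endfacet
facet normal 0.406 0.043 -0.913
outer loop
vertex -2.778 -3.823 -0.973
vertex -3.461 -3.264 -1.251
vertex -2.688 -2.906 -0.89
endloop
endfacet
facet normal 0.909 -0.052 -0.414
outer loop
vertex -2.778 -3.823 -0.973
vertex -2.688 -2.906 -0.89
vertex -2.408 -3.461 -0.206
endloop
endfacet
facet normal 0.623 -0.477 0.621
outer loop
vertex -3.008 -4.163 -0.143
vertex -2.408 -3.461 -0.206
vertex -3.059 -3.456 0.451
endloop
endfacet
facet normal -0.343 -0.924 0.170
outer loop
vertex -3.658 -4.041 -0.79
vertex -3.008 -4.163 -0.143
vertex -3.832 -3.814 0.09
endloop
endfacet
facet normal -0.692 -0.230 -0.684
outer loop
vertex -3.461 -3.264 -1.251
vertex -3.658 -4.041 -0.79
vertex -4.112 -3.259 -0.594
endloop
endfacet
facet normal 0.057 0.645 -0.762
outer loop
vertex -2.688 -2.906 -0.89
vertex -3.461 -3.264 -1.251
vertex -3.512 -2.557 -0.657
endloop
endfacet
facet normal 0.869 0.493 0.045
outer loop
vertex -2.408 -3.461 -0.206
vertex -2.688 -2.906 -0.89
vertex -2.862 -2.679 -0.01
endloop
endfacet
facet normal -0.521 -0.420 0.743
outer loop
vertex 4.222 2.189 -0.889
vertex 3.635 2.961 -0.864
vertex 3.427 1.613 -1.771
endloop
endfacet
facet normal 0.605 -0.796 -0.026
outer loop
vertex 4.005 2.079 -2.596
vertex 4.222 2.189 -0.889
vertex 3.427 1.613 -1.771
endloop
endfacet
facet normal -0.521 -0.420 0.743
outer loop
vertex 3.427 1.613 -1.771
vertex 3.635 2.961 -0.864
vertex 2.84 2.385 -1.746
endloop
endfacet
facet normal -0.602 -0.436 -0.668
outer loop
vertex 2.84 2.385 -1.746
vertex 4.005 2.079 -2.596
vertex 3.427 1.613 -1.771
endloop
endfacet
facet normal 0.602 0.436 0.668
outer loop
vertex 4.222 2.189 -0.889
vertex 4.213 3.427 -1.689
vertex 3.635 2.961 -0.864
endloop
endfacet
facet normal 0.605 -0.796 -0.026
outer loop
vertex 4.8 2.655 -1.714
vertex 4.222 2.189 -0.889
vertex 4.005 2.079 -2.596
endloop
endfacet
facet normal 0.602 0.436 0.668
outer loop
vertex 4.8 2.655 -1.714
vertex 4.213 3.427 -1.689
vertex 4.222 2.189 -0.889
endloop
endfacet
facet normal -0.605 0.796 0.026
outer loop
vertex 3.635 2.961 -0.864
vertex 4.213 3.427 -1.689
vertex 2.84 2.385 -1.746
endloop
endfacet
facet normal -0.602 -0.436 -0.668
outer loop
vertex 3.418 2.851 -2.571
vertex 4.005 2.079 -2.596
vertex 2.84 2.385 -1.746
endloop
endfacet
facet normal -0.605 0.796 0.026
outer loop
vertex 2.84 2.385 -1.746
vertex 4.213 3.427 -1.689
vertex 3.418 2.851 -2.571
endloop
endfacet
facet normal 0.521 0.420 -0.743
outer loop
vertex 3.418 2.851 -2.571
vertex 4.8 2.655 -1.714
vertex 4.005 2.079 -2.596
endloop
endfacet
facet normal 0.521 0.420 -0.743
outer loop
vertex 4.213 3.427 -1.689
vertex 4.8 2.655 -1.714
vertex 3.418 2.851 -2.571
endloop
endfacet

endsolid


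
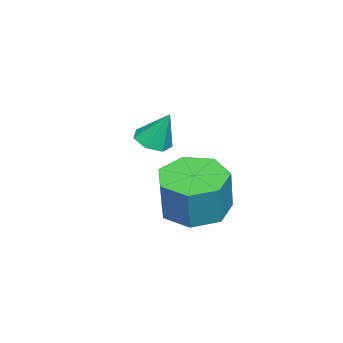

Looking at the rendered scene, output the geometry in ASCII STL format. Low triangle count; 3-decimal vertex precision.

solid 
facet normal -0.261 -0.052 -0.964
outer loop
vertex 3.902 4.052 -1.129
vertex 2.863 3.839 -0.836
vertex 3.338 4.814 -1.017
endloop
endfacet
facet normal 0.764 0.600 -0.238
outer loop
vertex 3.902 4.052 -1.129
vertex 3.338 4.814 -1.017
vertex 4.316 4.134 0.404
endloop
endfacet
facet normal 0.764 0.600 -0.239
outer loop
vertex 4.316 4.134 0.404
vertex 3.338 4.814 -1.017
vertex 3.753 4.896 0.516
endloop
endfacet
facet normal 0.261 0.051 0.964
outer loop
vertex 4.316 4.134 0.404
vertex 3.753 4.896 0.516
vertex 3.277 3.921 0.696
endloop
endfacet
facet normal -0.261 -0.052 -0.964
outer loop
vertex 3.338 4.814 -1.017
vertex 2.863 3.839 -0.836
vertex 2.417 4.843 -0.769
endloop
endfacet
facet normal 0.016 0.998 -0.058
outer loop
vertex 3.338 4.814 -1.017
vertex 2.417 4.843 -0.769
vertex 3.753 4.896 0.516
endloop
endfacet
facet normal 0.015 0.998 -0.057
outer loop
vertex 3.753 4.896 0.516
vertex 2.417 4.843 -0.769
vertex 2.832 4.924 0.764
endloop
endfacet
facet normal 0.261 0.050 0.964
outer loop
vertex 3.753 4.896 0.516
vertex 2.832 4.924 0.764
vertex 3.277 3.921 0.696
endloop
endfacet
facet normal -0.260 -0.051 -0.964
outer loop
vertex 2.417 4.843 -0.769
vertex 2.863 3.839 -0.836
vertex 1.831 4.115 -0.572
endloop
endfacet
facet normal -0.745 0.645 0.168
outer loop
vertex 2.417 4.843 -0.769
vertex 1.831 4.115 -0.572
vertex 2.832 4.924 0.764
endloop
endfacet
facet normal -0.745 0.646 0.167
outer loop
vertex 2.832 4.924 0.764
vertex 1.831 4.115 -0.572
vertex 2.246 4.197 0.961
endloop
endfacet
facet normal 0.261 0.051 0.964
outer loop
vertex 2.832 4.924 0.764
vertex 2.246 4.197 0.961
vertex 3.277 3.921 0.696
endloop
endfacet
facet normal -0.260 -0.051 -0.964
outer loop
vertex 1.831 4.115 -0.572
vertex 2.863 3.839 -0.836
vertex 2.022 3.18 -0.574
endloop
endfacet
facet normal -0.944 -0.193 0.266
outer loop
vertex 1.831 4.115 -0.572
vertex 2.022 3.18 -0.574
vertex 2.246 4.197 0.961
endloop
endfacet
facet normal -0.944 -0.193 0.266
outer loop
vertex 2.246 4.197 0.961
vertex 2.022 3.18 -0.574
vertex 2.437 3.262 0.959
endloop
endfacet
facet normal 0.261 0.051 0.964
outer loop
vertex 2.246 4.197 0.961
vertex 2.437 3.262 0.959
vertex 3.277 3.921 0.696
endloop
endfacet
facet normal -0.260 -0.051 -0.964
outer loop
vertex 2.022 3.18 -0.574
vertex 2.863 3.839 -0.836
vertex 2.846 2.741 -0.773
endloop
endfacet
facet normal -0.433 -0.886 0.165
outer loop
vertex 2.022 3.18 -0.574
vertex 2.846 2.741 -0.773
vertex 2.437 3.262 0.959
endloop
endfacet
facet normal -0.432 -0.887 0.165
outer loop
vertex 2.437 3.262 0.959
vertex 2.846 2.741 -0.773
vertex 3.261 2.823 0.759
endloop
endfacet
facet normal 0.261 0.051 0.964
outer loop
vertex 2.437 3.262 0.959
vertex 3.261 2.823 0.759
vertex 3.277 3.921 0.696
endloop
endfacet
facet normal -0.261 -0.051 -0.964
outer loop
vertex 2.846 2.741 -0.773
vertex 2.863 3.839 -0.836
vertex 3.683 3.129 -1.02
endloop
endfacet
facet normal 0.405 -0.912 -0.061
outer loop
vertex 2.846 2.741 -0.773
vertex 3.683 3.129 -1.02
vertex 3.261 2.823 0.759
endloop
endfacet
facet normal 0.405 -0.912 -0.061
outer loop
vertex 3.261 2.823 0.759
vertex 3.683 3.129 -1.02
vertex 4.097 3.211 0.512
endloop
endfacet
facet normal 0.261 0.052 0.964
outer loop
vertex 3.261 2.823 0.759
vertex 4.097 3.211 0.512
vertex 3.277 3.921 0.696
endloop
endfacet
facet normal -0.261 -0.052 -0.964
outer loop
vertex 3.683 3.129 -1.02
vertex 2.863 3.839 -0.836
vertex 3.902 4.052 -1.129
endloop
endfacet
facet normal 0.938 -0.251 -0.240
outer loop
vertex 3.683 3.129 -1.02
vertex 3.902 4.052 -1.129
vertex 4.097 3.211 0.512
endloop
endfacet
facet normal 0.938 -0.251 -0.240
outer loop
vertex 4.097 3.211 0.512
vertex 3.902 4.052 -1.129
vertex 4.316 4.134 0.404
endloop
endfacet
facet normal 0.261 0.051 0.964
outer loop
vertex 4.097 3.211 0.512
vertex 4.316 4.134 0.404
vertex 3.277 3.921 0.696
endloop
endfacet
facet normal -0.038 -0.435 -0.900
outer loop
vertex 0.562 1.311 0.135
vertex -0.116 1.288 0.175
vertex 0.277 1.781 -0.08
endloop
endfacet
facet normal 0.816 0.560 0.144
outer loop
vertex 0.562 1.311 0.135
vertex 0.277 1.781 -0.08
vertex -0.064 1.892 1.425
endloop
endfacet
facet normal -0.038 -0.435 -0.900
outer loop
vertex 0.277 1.781 -0.08
vertex -0.116 1.288 0.175
vertex -0.304 1.879 -0.103
endloop
endfacet
facet normal 0.168 0.985 -0.035
outer loop
vertex 0.277 1.781 -0.08
vertex -0.304 1.879 -0.103
vertex -0.064 1.892 1.425
endloop
endfacet
facet normal -0.038 -0.435 -0.900
outer loop
vertex -0.304 1.879 -0.103
vertex -0.116 1.288 0.175
vertex -0.744 1.533 0.083
endloop
endfacet
facet normal -0.593 0.801 0.086
outer loop
vertex -0.304 1.879 -0.103
vertex -0.744 1.533 0.083
vertex -0.064 1.892 1.425
endloop
endfacet
facet normal -0.038 -0.434 -0.900
outer loop
vertex -0.744 1.533 0.083
vertex -0.116 1.288 0.175
vertex -0.711 1.002 0.338
endloop
endfacet
facet normal -0.898 0.144 0.416
outer loop
vertex -0.744 1.533 0.083
vertex -0.711 1.002 0.338
vertex -0.064 1.892 1.425
endloop
endfacet
facet normal -0.038 -0.434 -0.900
outer loop
vertex -0.711 1.002 0.338
vertex -0.116 1.288 0.175
vertex -0.23 0.686 0.47
endloop
endfacet
facet normal -0.514 -0.488 0.705
outer loop
vertex -0.711 1.002 0.338
vertex -0.23 0.686 0.47
vertex -0.064 1.892 1.425
endloop
endfacet
facet normal -0.037 -0.434 -0.900
outer loop
vertex -0.23 0.686 0.47
vertex -0.116 1.288 0.175
vertex 0.337 0.824 0.38
endloop
endfacet
facet normal 0.268 -0.620 0.737
outer loop
vertex -0.23 0.686 0.47
vertex 0.337 0.824 0.38
vertex -0.064 1.892 1.425
endloop
endfacet
facet normal -0.038 -0.435 -0.900
outer loop
vertex 0.337 0.824 0.38
vertex -0.116 1.288 0.175
vertex 0.562 1.311 0.135
endloop
endfacet
facet normal 0.860 -0.153 0.486
outer loop
vertex 0.337 0.824 0.38
vertex 0.562 1.311 0.135
vertex -0.064 1.892 1.425
endloop
endfacet

endsolid


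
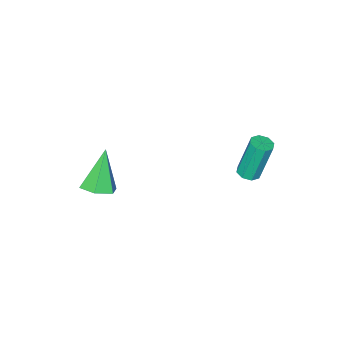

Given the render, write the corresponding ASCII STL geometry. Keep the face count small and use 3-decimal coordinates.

solid 
facet normal 0.448 0.239 -0.862
outer loop
vertex 3.739 -3.966 1.292
vertex 3.083 -3.624 1.046
vertex 3.615 -3.21 1.437
endloop
endfacet
facet normal 0.678 -0.030 0.734
outer loop
vertex 3.739 -3.966 1.292
vertex 3.615 -3.21 1.437
vertex 2.237 -4.076 2.674
endloop
endfacet
facet normal 0.448 0.239 -0.862
outer loop
vertex 3.615 -3.21 1.437
vertex 3.083 -3.624 1.046
vertex 2.959 -2.868 1.191
endloop
endfacet
facet normal 0.134 0.735 0.664
outer loop
vertex 3.615 -3.21 1.437
vertex 2.959 -2.868 1.191
vertex 2.237 -4.076 2.674
endloop
endfacet
facet normal 0.447 0.239 -0.862
outer loop
vertex 2.959 -2.868 1.191
vertex 3.083 -3.624 1.046
vertex 2.426 -3.282 0.8
endloop
endfacet
facet normal -0.694 0.685 0.220
outer loop
vertex 2.959 -2.868 1.191
vertex 2.426 -3.282 0.8
vertex 2.237 -4.076 2.674
endloop
endfacet
facet normal 0.447 0.239 -0.862
outer loop
vertex 2.426 -3.282 0.8
vertex 3.083 -3.624 1.046
vertex 2.55 -4.039 0.654
endloop
endfacet
facet normal -0.979 -0.131 -0.154
outer loop
vertex 2.426 -3.282 0.8
vertex 2.55 -4.039 0.654
vertex 2.237 -4.076 2.674
endloop
endfacet
facet normal 0.447 0.240 -0.862
outer loop
vertex 2.55 -4.039 0.654
vertex 3.083 -3.624 1.046
vertex 3.207 -4.38 0.9
endloop
endfacet
facet normal -0.434 -0.897 -0.084
outer loop
vertex 2.55 -4.039 0.654
vertex 3.207 -4.38 0.9
vertex 2.237 -4.076 2.674
endloop
endfacet
facet normal 0.448 0.240 -0.861
outer loop
vertex 3.207 -4.38 0.9
vertex 3.083 -3.624 1.046
vertex 3.739 -3.966 1.292
endloop
endfacet
facet normal 0.393 -0.846 0.360
outer loop
vertex 3.207 -4.38 0.9
vertex 3.739 -3.966 1.292
vertex 2.237 -4.076 2.674
endloop
endfacet
facet normal 0.221 -0.143 -0.965
outer loop
vertex -1.45 -0.164 1.126
vertex -1.934 -0.299 1.035
vertex -1.675 0.141 1.029
endloop
endfacet
facet normal 0.787 0.610 0.092
outer loop
vertex -1.45 -0.164 1.126
vertex -1.675 0.141 1.029
vertex -1.883 0.114 2.997
endloop
endfacet
facet normal 0.787 0.609 0.092
outer loop
vertex -1.883 0.114 2.997
vertex -1.675 0.141 1.029
vertex -2.107 0.418 2.9
endloop
endfacet
facet normal -0.224 0.143 0.964
outer loop
vertex -1.883 0.114 2.997
vertex -2.107 0.418 2.9
vertex -2.366 -0.021 2.905
endloop
endfacet
facet normal 0.221 -0.143 -0.965
outer loop
vertex -1.675 0.141 1.029
vertex -1.934 -0.299 1.035
vertex -2.05 0.188 0.936
endloop
endfacet
facet normal 0.151 0.982 -0.111
outer loop
vertex -1.675 0.141 1.029
vertex -2.05 0.188 0.936
vertex -2.107 0.418 2.9
endloop
endfacet
facet normal 0.150 0.982 -0.111
outer loop
vertex -2.107 0.418 2.9
vertex -2.05 0.188 0.936
vertex -2.483 0.465 2.806
endloop
endfacet
facet normal -0.223 0.143 0.964
outer loop
vertex -2.107 0.418 2.9
vertex -2.483 0.465 2.806
vertex -2.366 -0.021 2.905
endloop
endfacet
facet normal 0.223 -0.143 -0.964
outer loop
vertex -2.05 0.188 0.936
vertex -1.934 -0.299 1.035
vertex -2.358 -0.05 0.9
endloop
endfacet
facet normal -0.574 0.780 -0.248
outer loop
vertex -2.05 0.188 0.936
vertex -2.358 -0.05 0.9
vertex -2.483 0.465 2.806
endloop
endfacet
facet normal -0.574 0.780 -0.248
outer loop
vertex -2.483 0.465 2.806
vertex -2.358 -0.05 0.9
vertex -2.791 0.227 2.77
endloop
endfacet
facet normal -0.223 0.143 0.964
outer loop
vertex -2.483 0.465 2.806
vertex -2.791 0.227 2.77
vertex -2.366 -0.021 2.905
endloop
endfacet
facet normal 0.223 -0.142 -0.964
outer loop
vertex -2.358 -0.05 0.9
vertex -1.934 -0.299 1.035
vertex -2.417 -0.434 0.943
endloop
endfacet
facet normal -0.963 0.121 -0.241
outer loop
vertex -2.358 -0.05 0.9
vertex -2.417 -0.434 0.943
vertex -2.791 0.227 2.77
endloop
endfacet
facet normal -0.963 0.121 -0.241
outer loop
vertex -2.791 0.227 2.77
vertex -2.417 -0.434 0.943
vertex -2.85 -0.156 2.814
endloop
endfacet
facet normal -0.222 0.145 0.964
outer loop
vertex -2.791 0.227 2.77
vertex -2.85 -0.156 2.814
vertex -2.366 -0.021 2.905
endloop
endfacet
facet normal 0.224 -0.143 -0.964
outer loop
vertex -2.417 -0.434 0.943
vertex -1.934 -0.299 1.035
vertex -2.193 -0.738 1.04
endloop
endfacet
facet normal -0.787 -0.609 -0.092
outer loop
vertex -2.417 -0.434 0.943
vertex -2.193 -0.738 1.04
vertex -2.85 -0.156 2.814
endloop
endfacet
facet normal -0.787 -0.610 -0.091
outer loop
vertex -2.85 -0.156 2.814
vertex -2.193 -0.738 1.04
vertex -2.625 -0.461 2.911
endloop
endfacet
facet normal -0.221 0.143 0.965
outer loop
vertex -2.85 -0.156 2.814
vertex -2.625 -0.461 2.911
vertex -2.366 -0.021 2.905
endloop
endfacet
facet normal 0.223 -0.143 -0.964
outer loop
vertex -2.193 -0.738 1.04
vertex -1.934 -0.299 1.035
vertex -1.817 -0.785 1.134
endloop
endfacet
facet normal -0.150 -0.982 0.111
outer loop
vertex -2.193 -0.738 1.04
vertex -1.817 -0.785 1.134
vertex -2.625 -0.461 2.911
endloop
endfacet
facet normal -0.151 -0.982 0.111
outer loop
vertex -2.625 -0.461 2.911
vertex -1.817 -0.785 1.134
vertex -2.25 -0.508 3.004
endloop
endfacet
facet normal -0.221 0.143 0.965
outer loop
vertex -2.625 -0.461 2.911
vertex -2.25 -0.508 3.004
vertex -2.366 -0.021 2.905
endloop
endfacet
facet normal 0.223 -0.143 -0.964
outer loop
vertex -1.817 -0.785 1.134
vertex -1.934 -0.299 1.035
vertex -1.509 -0.547 1.17
endloop
endfacet
facet normal 0.574 -0.780 0.248
outer loop
vertex -1.817 -0.785 1.134
vertex -1.509 -0.547 1.17
vertex -2.25 -0.508 3.004
endloop
endfacet
facet normal 0.574 -0.780 0.248
outer loop
vertex -2.25 -0.508 3.004
vertex -1.509 -0.547 1.17
vertex -1.942 -0.27 3.04
endloop
endfacet
facet normal -0.223 0.143 0.964
outer loop
vertex -2.25 -0.508 3.004
vertex -1.942 -0.27 3.04
vertex -2.366 -0.021 2.905
endloop
endfacet
facet normal 0.222 -0.145 -0.964
outer loop
vertex -1.509 -0.547 1.17
vertex -1.934 -0.299 1.035
vertex -1.45 -0.164 1.126
endloop
endfacet
facet normal 0.963 -0.121 0.241
outer loop
vertex -1.509 -0.547 1.17
vertex -1.45 -0.164 1.126
vertex -1.942 -0.27 3.04
endloop
endfacet
facet normal 0.963 -0.121 0.241
outer loop
vertex -1.942 -0.27 3.04
vertex -1.45 -0.164 1.126
vertex -1.883 0.114 2.997
endloop
endfacet
facet normal -0.223 0.142 0.964
outer loop
vertex -1.942 -0.27 3.04
vertex -1.883 0.114 2.997
vertex -2.366 -0.021 2.905
endloop
endfacet

endsolid


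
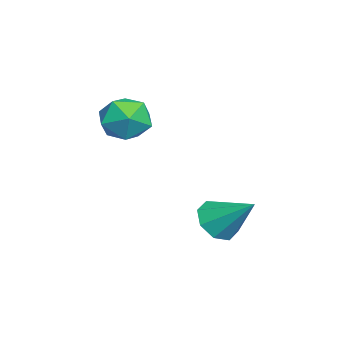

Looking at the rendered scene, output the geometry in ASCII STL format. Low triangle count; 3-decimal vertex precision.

solid 
facet normal -0.321 -0.610 0.725
outer loop
vertex -2.682 -2.641 2.528
vertex -2.18 -3.537 1.996
vertex -1.588 -2.922 2.776
endloop
endfacet
facet normal -0.209 0.048 0.977
outer loop
vertex -2.682 -2.641 2.528
vertex -1.588 -2.922 2.776
vertex -1.887 -1.811 2.657
endloop
endfacet
facet normal -0.619 0.499 0.606
outer loop
vertex -2.682 -2.641 2.528
vertex -1.887 -1.811 2.657
vertex -2.665 -1.74 1.804
endloop
endfacet
facet normal -0.985 0.119 0.125
outer loop
vertex -2.682 -2.641 2.528
vertex -2.665 -1.74 1.804
vertex -2.846 -2.806 1.395
endloop
endfacet
facet normal -0.800 -0.566 0.198
outer loop
vertex -2.682 -2.641 2.528
vertex -2.846 -2.806 1.395
vertex -2.18 -3.537 1.996
endloop
endfacet
facet normal 0.473 0.219 0.854
outer loop
vertex -1.887 -1.811 2.657
vertex -1.588 -2.922 2.776
vertex -0.894 -2.194 2.205
endloop
endfacet
facet normal 0.293 -0.846 0.445
outer loop
vertex -1.588 -2.922 2.776
vertex -2.18 -3.537 1.996
vertex -1.075 -3.26 1.796
endloop
endfacet
facet normal -0.484 -0.775 -0.406
outer loop
vertex -2.18 -3.537 1.996
vertex -2.846 -2.806 1.395
vertex -1.853 -3.189 0.943
endloop
endfacet
facet normal -0.783 0.334 -0.525
outer loop
vertex -2.846 -2.806 1.395
vertex -2.665 -1.74 1.804
vertex -2.152 -2.078 0.824
endloop
endfacet
facet normal -0.192 0.948 0.254
outer loop
vertex -2.665 -1.74 1.804
vertex -1.887 -1.811 2.657
vertex -1.56 -1.463 1.604
endloop
endfacet
facet normal 0.985 -0.119 -0.125
outer loop
vertex -1.058 -2.359 1.072
vertex -0.894 -2.194 2.205
vertex -1.075 -3.26 1.796
endloop
endfacet
facet normal 0.619 -0.499 -0.606
outer loop
vertex -1.058 -2.359 1.072
vertex -1.075 -3.26 1.796
vertex -1.853 -3.189 0.943
endloop
endfacet
facet normal 0.209 -0.048 -0.977
outer loop
vertex -1.058 -2.359 1.072
vertex -1.853 -3.189 0.943
vertex -2.152 -2.078 0.824
endloop
endfacet
facet normal 0.321 0.610 -0.725
outer loop
vertex -1.058 -2.359 1.072
vertex -2.152 -2.078 0.824
vertex -1.56 -1.463 1.604
endloop
endfacet
facet normal 0.800 0.566 -0.198
outer loop
vertex -1.058 -2.359 1.072
vertex -1.56 -1.463 1.604
vertex -0.894 -2.194 2.205
endloop
endfacet
facet normal 0.783 -0.334 0.525
outer loop
vertex -1.075 -3.26 1.796
vertex -0.894 -2.194 2.205
vertex -1.588 -2.922 2.776
endloop
endfacet
facet normal 0.192 -0.948 -0.254
outer loop
vertex -1.853 -3.189 0.943
vertex -1.075 -3.26 1.796
vertex -2.18 -3.537 1.996
endloop
endfacet
facet normal -0.473 -0.219 -0.854
outer loop
vertex -2.152 -2.078 0.824
vertex -1.853 -3.189 0.943
vertex -2.846 -2.806 1.395
endloop
endfacet
facet normal -0.293 0.846 -0.445
outer loop
vertex -1.56 -1.463 1.604
vertex -2.152 -2.078 0.824
vertex -2.665 -1.74 1.804
endloop
endfacet
facet normal 0.484 0.775 0.406
outer loop
vertex -0.894 -2.194 2.205
vertex -1.56 -1.463 1.604
vertex -1.887 -1.811 2.657
endloop
endfacet
facet normal -0.359 -0.694 -0.624
outer loop
vertex 0.498 1.637 -3.078
vertex 0.081 1.166 -2.314
vertex -0.207 1.877 -2.94
endloop
endfacet
facet normal 0.214 0.876 -0.431
outer loop
vertex 0.498 1.637 -3.078
vertex -0.207 1.877 -2.94
vertex 0.799 2.554 -1.066
endloop
endfacet
facet normal -0.358 -0.694 -0.624
outer loop
vertex -0.207 1.877 -2.94
vertex 0.081 1.166 -2.314
vertex -0.743 1.7 -2.435
endloop
endfacet
facet normal -0.404 0.908 -0.111
outer loop
vertex -0.207 1.877 -2.94
vertex -0.743 1.7 -2.435
vertex 0.799 2.554 -1.066
endloop
endfacet
facet normal -0.358 -0.694 -0.624
outer loop
vertex -0.743 1.7 -2.435
vertex 0.081 1.166 -2.314
vertex -0.797 1.21 -1.859
endloop
endfacet
facet normal -0.697 0.577 0.425
outer loop
vertex -0.743 1.7 -2.435
vertex -0.797 1.21 -1.859
vertex 0.799 2.554 -1.066
endloop
endfacet
facet normal -0.358 -0.695 -0.624
outer loop
vertex -0.797 1.21 -1.859
vertex 0.081 1.166 -2.314
vertex -0.336 0.695 -1.55
endloop
endfacet
facet normal -0.495 0.077 0.866
outer loop
vertex -0.797 1.21 -1.859
vertex -0.336 0.695 -1.55
vertex 0.799 2.554 -1.066
endloop
endfacet
facet normal -0.359 -0.694 -0.624
outer loop
vertex -0.336 0.695 -1.55
vertex 0.081 1.166 -2.314
vertex 0.369 0.455 -1.688
endloop
endfacet
facet normal 0.084 -0.299 0.951
outer loop
vertex -0.336 0.695 -1.55
vertex 0.369 0.455 -1.688
vertex 0.799 2.554 -1.066
endloop
endfacet
facet normal -0.359 -0.694 -0.624
outer loop
vertex 0.369 0.455 -1.688
vertex 0.081 1.166 -2.314
vertex 0.906 0.631 -2.193
endloop
endfacet
facet normal 0.702 -0.331 0.631
outer loop
vertex 0.369 0.455 -1.688
vertex 0.906 0.631 -2.193
vertex 0.799 2.554 -1.066
endloop
endfacet
facet normal -0.359 -0.694 -0.624
outer loop
vertex 0.906 0.631 -2.193
vertex 0.081 1.166 -2.314
vertex 0.959 1.121 -2.769
endloop
endfacet
facet normal 0.996 0.001 0.093
outer loop
vertex 0.906 0.631 -2.193
vertex 0.959 1.121 -2.769
vertex 0.799 2.554 -1.066
endloop
endfacet
facet normal -0.359 -0.694 -0.624
outer loop
vertex 0.959 1.121 -2.769
vertex 0.081 1.166 -2.314
vertex 0.498 1.637 -3.078
endloop
endfacet
facet normal 0.793 0.501 -0.347
outer loop
vertex 0.959 1.121 -2.769
vertex 0.498 1.637 -3.078
vertex 0.799 2.554 -1.066
endloop
endfacet

endsolid


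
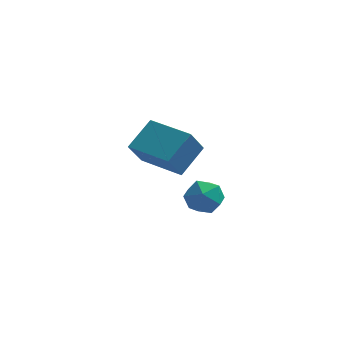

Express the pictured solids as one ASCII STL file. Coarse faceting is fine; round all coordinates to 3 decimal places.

solid 
facet normal -0.409 0.727 0.551
outer loop
vertex -1.827 -1.071 0.163
vertex -1.505 -1.389 0.822
vertex -1.099 -0.843 0.403
endloop
endfacet
facet normal -0.265 0.958 -0.108
outer loop
vertex -1.827 -1.071 0.163
vertex -1.099 -0.843 0.403
vertex -1.243 -0.97 -0.373
endloop
endfacet
facet normal -0.617 0.543 -0.570
outer loop
vertex -1.827 -1.071 0.163
vertex -1.243 -0.97 -0.373
vertex -1.738 -1.595 -0.433
endloop
endfacet
facet normal -0.979 0.056 -0.195
outer loop
vertex -1.827 -1.071 0.163
vertex -1.738 -1.595 -0.433
vertex -1.9 -1.854 0.306
endloop
endfacet
facet normal -0.850 0.170 0.498
outer loop
vertex -1.827 -1.071 0.163
vertex -1.9 -1.854 0.306
vertex -1.505 -1.389 0.822
endloop
endfacet
facet normal 0.434 0.873 -0.223
outer loop
vertex -1.243 -0.97 -0.373
vertex -1.099 -0.843 0.403
vertex -0.56 -1.226 -0.046
endloop
endfacet
facet normal 0.200 0.499 0.843
outer loop
vertex -1.099 -0.843 0.403
vertex -1.505 -1.389 0.822
vertex -0.722 -1.485 0.693
endloop
endfacet
facet normal -0.514 -0.404 0.757
outer loop
vertex -1.505 -1.389 0.822
vertex -1.9 -1.854 0.306
vertex -1.217 -2.11 0.633
endloop
endfacet
facet normal -0.722 -0.588 -0.364
outer loop
vertex -1.9 -1.854 0.306
vertex -1.738 -1.595 -0.433
vertex -1.361 -2.237 -0.143
endloop
endfacet
facet normal -0.135 0.200 -0.970
outer loop
vertex -1.738 -1.595 -0.433
vertex -1.243 -0.97 -0.373
vertex -0.955 -1.691 -0.562
endloop
endfacet
facet normal 0.979 -0.056 0.195
outer loop
vertex -0.633 -2.009 0.097
vertex -0.56 -1.226 -0.046
vertex -0.722 -1.485 0.693
endloop
endfacet
facet normal 0.617 -0.543 0.570
outer loop
vertex -0.633 -2.009 0.097
vertex -0.722 -1.485 0.693
vertex -1.217 -2.11 0.633
endloop
endfacet
facet normal 0.265 -0.958 0.108
outer loop
vertex -0.633 -2.009 0.097
vertex -1.217 -2.11 0.633
vertex -1.361 -2.237 -0.143
endloop
endfacet
facet normal 0.409 -0.727 -0.551
outer loop
vertex -0.633 -2.009 0.097
vertex -1.361 -2.237 -0.143
vertex -0.955 -1.691 -0.562
endloop
endfacet
facet normal 0.850 -0.170 -0.498
outer loop
vertex -0.633 -2.009 0.097
vertex -0.955 -1.691 -0.562
vertex -0.56 -1.226 -0.046
endloop
endfacet
facet normal 0.722 0.588 0.364
outer loop
vertex -0.722 -1.485 0.693
vertex -0.56 -1.226 -0.046
vertex -1.099 -0.843 0.403
endloop
endfacet
facet normal 0.135 -0.200 0.970
outer loop
vertex -1.217 -2.11 0.633
vertex -0.722 -1.485 0.693
vertex -1.505 -1.389 0.822
endloop
endfacet
facet normal -0.434 -0.873 0.223
outer loop
vertex -1.361 -2.237 -0.143
vertex -1.217 -2.11 0.633
vertex -1.9 -1.854 0.306
endloop
endfacet
facet normal -0.200 -0.499 -0.843
outer loop
vertex -0.955 -1.691 -0.562
vertex -1.361 -2.237 -0.143
vertex -1.738 -1.595 -0.433
endloop
endfacet
facet normal 0.514 0.404 -0.757
outer loop
vertex -0.56 -1.226 -0.046
vertex -0.955 -1.691 -0.562
vertex -1.243 -0.97 -0.373
endloop
endfacet
facet normal -0.455 -0.683 -0.572
outer loop
vertex -2.772 0.973 0.231
vertex -4.368 2.022 0.249
vertex -2.374 1.594 -0.827
endloop
endfacet
facet normal 0.835 -0.550 -0.008
outer loop
vertex -1.692 2.618 0.031
vertex -2.772 0.973 0.231
vertex -2.374 1.594 -0.827
endloop
endfacet
facet normal -0.455 -0.682 -0.572
outer loop
vertex -2.374 1.594 -0.827
vertex -4.368 2.022 0.249
vertex -3.97 2.644 -0.809
endloop
endfacet
facet normal 0.308 0.482 -0.820
outer loop
vertex -3.97 2.644 -0.809
vertex -1.692 2.618 0.031
vertex -2.374 1.594 -0.827
endloop
endfacet
facet normal -0.308 -0.482 0.820
outer loop
vertex -2.772 0.973 0.231
vertex -3.686 3.046 1.107
vertex -4.368 2.022 0.249
endloop
endfacet
facet normal 0.835 -0.550 -0.009
outer loop
vertex -2.09 1.996 1.089
vertex -2.772 0.973 0.231
vertex -1.692 2.618 0.031
endloop
endfacet
facet normal -0.308 -0.482 0.820
outer loop
vertex -2.09 1.996 1.089
vertex -3.686 3.046 1.107
vertex -2.772 0.973 0.231
endloop
endfacet
facet normal -0.836 0.549 0.009
outer loop
vertex -4.368 2.022 0.249
vertex -3.686 3.046 1.107
vertex -3.97 2.644 -0.809
endloop
endfacet
facet normal 0.308 0.482 -0.820
outer loop
vertex -3.288 3.667 0.049
vertex -1.692 2.618 0.031
vertex -3.97 2.644 -0.809
endloop
endfacet
facet normal -0.835 0.550 0.008
outer loop
vertex -3.97 2.644 -0.809
vertex -3.686 3.046 1.107
vertex -3.288 3.667 0.049
endloop
endfacet
facet normal 0.455 0.682 0.572
outer loop
vertex -3.288 3.667 0.049
vertex -2.09 1.996 1.089
vertex -1.692 2.618 0.031
endloop
endfacet
facet normal 0.455 0.682 0.572
outer loop
vertex -3.686 3.046 1.107
vertex -2.09 1.996 1.089
vertex -3.288 3.667 0.049
endloop
endfacet

endsolid


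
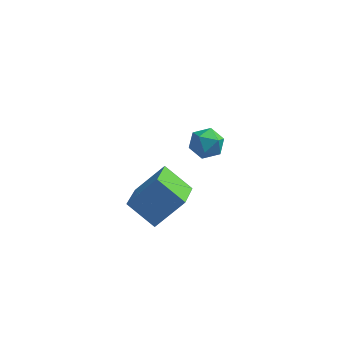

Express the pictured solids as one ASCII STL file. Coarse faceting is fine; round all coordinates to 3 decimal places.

solid 
facet normal -0.622 -0.343 -0.704
outer loop
vertex 1.07 -4.587 -0.046
vertex 1.005 -2.893 -0.813
vertex 2.258 -4.939 -0.925
endloop
endfacet
facet normal 0.035 -0.911 0.412
outer loop
vertex 3.335 -4.347 0.293
vertex 1.07 -4.587 -0.046
vertex 2.258 -4.939 -0.925
endloop
endfacet
facet normal -0.622 -0.342 -0.704
outer loop
vertex 2.258 -4.939 -0.925
vertex 1.005 -2.893 -0.813
vertex 2.194 -3.246 -1.692
endloop
endfacet
facet normal 0.782 -0.232 -0.578
outer loop
vertex 2.194 -3.246 -1.692
vertex 3.335 -4.347 0.293
vertex 2.258 -4.939 -0.925
endloop
endfacet
facet normal -0.782 0.232 0.579
outer loop
vertex 1.07 -4.587 -0.046
vertex 2.082 -2.301 0.405
vertex 1.005 -2.893 -0.813
endloop
endfacet
facet normal 0.035 -0.910 0.413
outer loop
vertex 2.146 -3.994 1.172
vertex 1.07 -4.587 -0.046
vertex 3.335 -4.347 0.293
endloop
endfacet
facet normal -0.782 0.232 0.578
outer loop
vertex 2.146 -3.994 1.172
vertex 2.082 -2.301 0.405
vertex 1.07 -4.587 -0.046
endloop
endfacet
facet normal -0.034 0.910 -0.412
outer loop
vertex 1.005 -2.893 -0.813
vertex 2.082 -2.301 0.405
vertex 2.194 -3.246 -1.692
endloop
endfacet
facet normal 0.782 -0.232 -0.578
outer loop
vertex 3.27 -2.653 -0.474
vertex 3.335 -4.347 0.293
vertex 2.194 -3.246 -1.692
endloop
endfacet
facet normal -0.035 0.910 -0.412
outer loop
vertex 2.194 -3.246 -1.692
vertex 2.082 -2.301 0.405
vertex 3.27 -2.653 -0.474
endloop
endfacet
facet normal 0.622 0.343 0.704
outer loop
vertex 3.27 -2.653 -0.474
vertex 2.146 -3.994 1.172
vertex 3.335 -4.347 0.293
endloop
endfacet
facet normal 0.622 0.342 0.704
outer loop
vertex 2.082 -2.301 0.405
vertex 2.146 -3.994 1.172
vertex 3.27 -2.653 -0.474
endloop
endfacet
facet normal -0.837 -0.215 0.503
outer loop
vertex 2.476 1.304 -0.651
vertex 2.467 0.555 -0.986
vertex 2.86 0.683 -0.277
endloop
endfacet
facet normal -0.435 0.252 0.865
outer loop
vertex 2.476 1.304 -0.651
vertex 2.86 0.683 -0.277
vertex 3.215 1.422 -0.314
endloop
endfacet
facet normal -0.338 0.826 0.451
outer loop
vertex 2.476 1.304 -0.651
vertex 3.215 1.422 -0.314
vertex 3.041 1.75 -1.045
endloop
endfacet
facet normal -0.679 0.715 -0.165
outer loop
vertex 2.476 1.304 -0.651
vertex 3.041 1.75 -1.045
vertex 2.579 1.215 -1.46
endloop
endfacet
facet normal -0.988 0.072 -0.134
outer loop
vertex 2.476 1.304 -0.651
vertex 2.579 1.215 -1.46
vertex 2.467 0.555 -0.986
endloop
endfacet
facet normal 0.203 -0.048 0.978
outer loop
vertex 3.215 1.422 -0.314
vertex 2.86 0.683 -0.277
vertex 3.661 0.745 -0.44
endloop
endfacet
facet normal -0.449 -0.802 0.394
outer loop
vertex 2.86 0.683 -0.277
vertex 2.467 0.555 -0.986
vertex 3.199 0.21 -0.855
endloop
endfacet
facet normal -0.694 -0.339 -0.636
outer loop
vertex 2.467 0.555 -0.986
vertex 2.579 1.215 -1.46
vertex 3.025 0.538 -1.586
endloop
endfacet
facet normal -0.194 0.700 -0.687
outer loop
vertex 2.579 1.215 -1.46
vertex 3.041 1.75 -1.045
vertex 3.38 1.277 -1.623
endloop
endfacet
facet normal 0.360 0.880 0.309
outer loop
vertex 3.041 1.75 -1.045
vertex 3.215 1.422 -0.314
vertex 3.773 1.405 -0.914
endloop
endfacet
facet normal 0.679 -0.715 0.165
outer loop
vertex 3.764 0.656 -1.249
vertex 3.661 0.745 -0.44
vertex 3.199 0.21 -0.855
endloop
endfacet
facet normal 0.338 -0.826 -0.451
outer loop
vertex 3.764 0.656 -1.249
vertex 3.199 0.21 -0.855
vertex 3.025 0.538 -1.586
endloop
endfacet
facet normal 0.435 -0.252 -0.865
outer loop
vertex 3.764 0.656 -1.249
vertex 3.025 0.538 -1.586
vertex 3.38 1.277 -1.623
endloop
endfacet
facet normal 0.837 0.215 -0.503
outer loop
vertex 3.764 0.656 -1.249
vertex 3.38 1.277 -1.623
vertex 3.773 1.405 -0.914
endloop
endfacet
facet normal 0.988 -0.072 0.134
outer loop
vertex 3.764 0.656 -1.249
vertex 3.773 1.405 -0.914
vertex 3.661 0.745 -0.44
endloop
endfacet
facet normal 0.194 -0.700 0.687
outer loop
vertex 3.199 0.21 -0.855
vertex 3.661 0.745 -0.44
vertex 2.86 0.683 -0.277
endloop
endfacet
facet normal -0.360 -0.880 -0.309
outer loop
vertex 3.025 0.538 -1.586
vertex 3.199 0.21 -0.855
vertex 2.467 0.555 -0.986
endloop
endfacet
facet normal -0.203 0.048 -0.978
outer loop
vertex 3.38 1.277 -1.623
vertex 3.025 0.538 -1.586
vertex 2.579 1.215 -1.46
endloop
endfacet
facet normal 0.449 0.802 -0.394
outer loop
vertex 3.773 1.405 -0.914
vertex 3.38 1.277 -1.623
vertex 3.041 1.75 -1.045
endloop
endfacet
facet normal 0.694 0.339 0.636
outer loop
vertex 3.661 0.745 -0.44
vertex 3.773 1.405 -0.914
vertex 3.215 1.422 -0.314
endloop
endfacet

endsolid
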